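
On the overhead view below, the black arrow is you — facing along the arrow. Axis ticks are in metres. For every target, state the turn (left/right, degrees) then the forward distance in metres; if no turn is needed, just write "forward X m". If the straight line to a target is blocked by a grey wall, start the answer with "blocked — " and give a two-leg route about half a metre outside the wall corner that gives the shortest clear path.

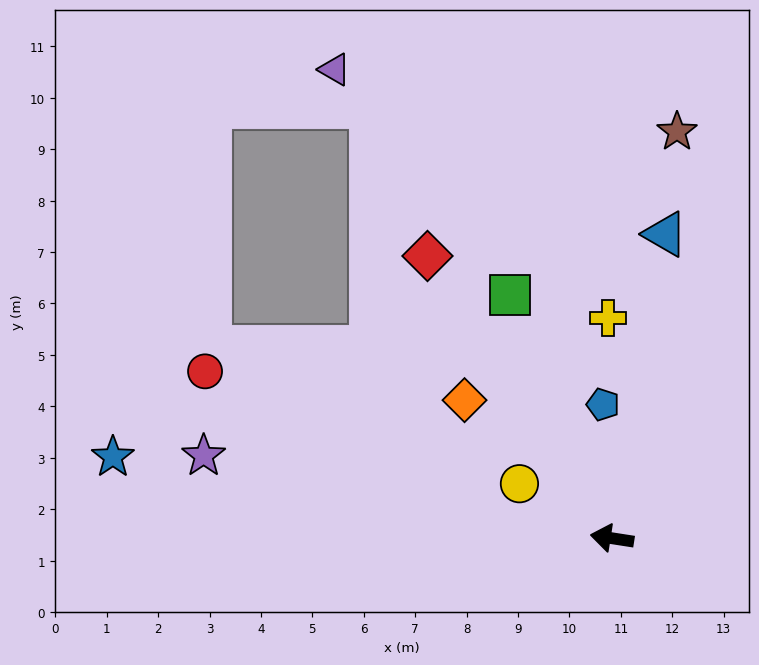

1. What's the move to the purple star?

turn right 3°, forward 8.1 m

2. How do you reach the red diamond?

turn right 48°, forward 6.6 m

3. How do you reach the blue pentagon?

turn right 77°, forward 2.6 m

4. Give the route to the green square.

turn right 58°, forward 5.1 m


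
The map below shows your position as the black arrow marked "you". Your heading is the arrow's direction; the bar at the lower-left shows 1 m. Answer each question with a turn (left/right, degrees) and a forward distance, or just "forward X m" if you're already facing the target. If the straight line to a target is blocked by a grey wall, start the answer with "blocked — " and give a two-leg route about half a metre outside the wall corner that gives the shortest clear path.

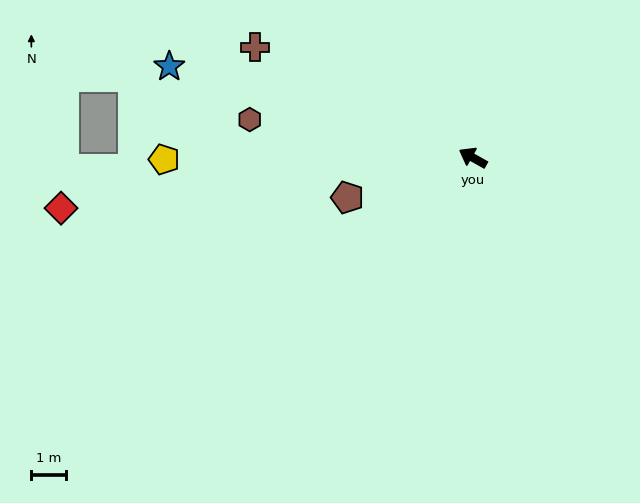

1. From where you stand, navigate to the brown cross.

turn left 2°, forward 7.0 m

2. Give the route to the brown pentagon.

turn left 47°, forward 3.8 m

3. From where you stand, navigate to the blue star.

turn left 13°, forward 9.1 m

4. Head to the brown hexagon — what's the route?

turn left 20°, forward 6.5 m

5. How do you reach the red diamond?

turn left 36°, forward 11.9 m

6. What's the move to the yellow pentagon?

turn left 30°, forward 8.9 m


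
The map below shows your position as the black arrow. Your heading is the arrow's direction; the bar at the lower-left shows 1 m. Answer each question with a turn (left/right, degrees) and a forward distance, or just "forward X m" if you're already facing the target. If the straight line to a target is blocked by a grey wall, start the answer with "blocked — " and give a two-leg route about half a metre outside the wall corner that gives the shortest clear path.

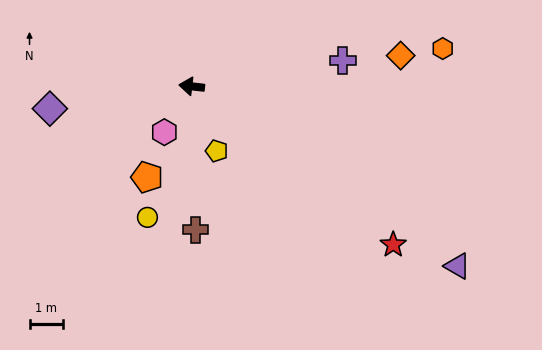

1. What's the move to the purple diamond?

turn left 15°, forward 4.2 m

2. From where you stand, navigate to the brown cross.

turn left 98°, forward 4.2 m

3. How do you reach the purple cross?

turn right 164°, forward 4.5 m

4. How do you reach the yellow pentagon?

turn left 118°, forward 2.0 m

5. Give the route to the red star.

turn left 148°, forward 7.6 m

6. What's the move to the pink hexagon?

turn left 66°, forward 1.6 m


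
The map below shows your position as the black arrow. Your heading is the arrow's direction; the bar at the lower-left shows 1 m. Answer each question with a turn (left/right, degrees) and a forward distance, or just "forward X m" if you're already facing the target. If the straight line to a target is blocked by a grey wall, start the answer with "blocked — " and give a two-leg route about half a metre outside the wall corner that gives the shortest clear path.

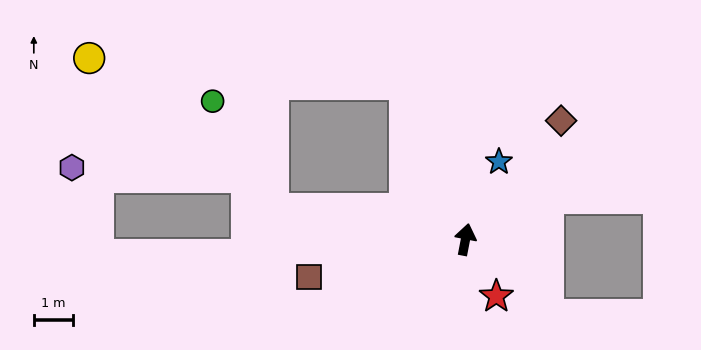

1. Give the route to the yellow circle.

blocked — turn left 32°, forward 4.3 m, then turn left 64°, forward 8.1 m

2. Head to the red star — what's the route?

turn right 141°, forward 1.6 m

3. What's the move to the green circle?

blocked — turn left 92°, forward 5.0 m, then turn right 52°, forward 3.1 m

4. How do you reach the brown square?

turn left 114°, forward 4.1 m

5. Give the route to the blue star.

turn right 12°, forward 2.1 m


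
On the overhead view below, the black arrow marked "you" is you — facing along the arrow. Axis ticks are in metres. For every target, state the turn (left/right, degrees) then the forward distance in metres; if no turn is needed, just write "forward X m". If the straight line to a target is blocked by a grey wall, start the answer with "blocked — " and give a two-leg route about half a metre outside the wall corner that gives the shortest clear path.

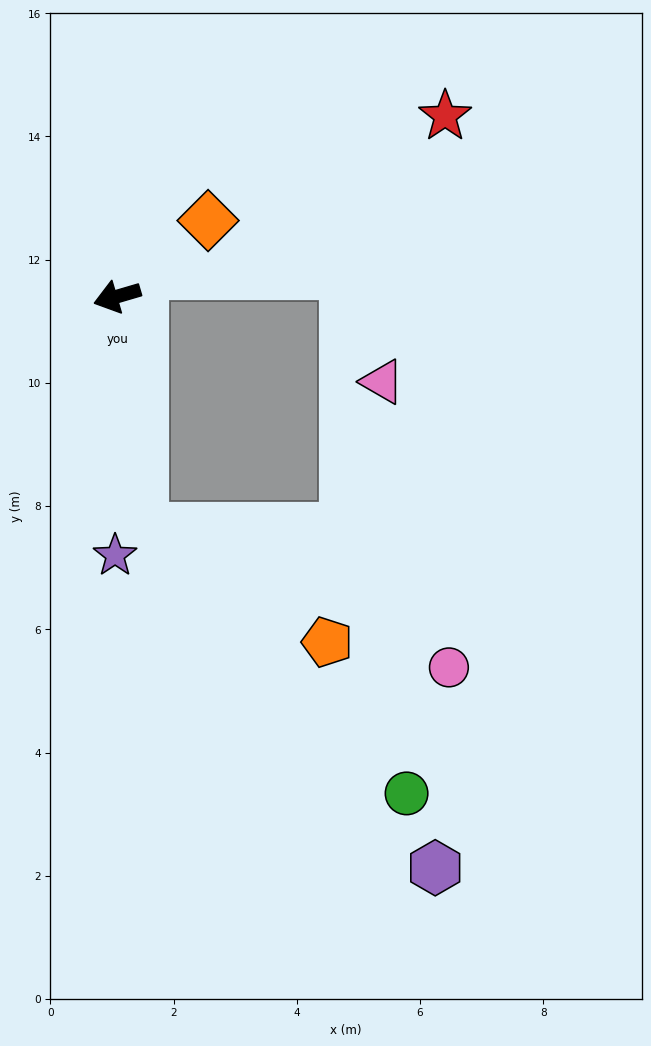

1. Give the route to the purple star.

turn left 73°, forward 4.2 m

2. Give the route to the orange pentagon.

blocked — turn left 80°, forward 3.8 m, then turn left 52°, forward 3.5 m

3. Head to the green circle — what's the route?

blocked — turn left 80°, forward 3.8 m, then turn left 39°, forward 6.1 m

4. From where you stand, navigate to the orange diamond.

turn right 156°, forward 1.9 m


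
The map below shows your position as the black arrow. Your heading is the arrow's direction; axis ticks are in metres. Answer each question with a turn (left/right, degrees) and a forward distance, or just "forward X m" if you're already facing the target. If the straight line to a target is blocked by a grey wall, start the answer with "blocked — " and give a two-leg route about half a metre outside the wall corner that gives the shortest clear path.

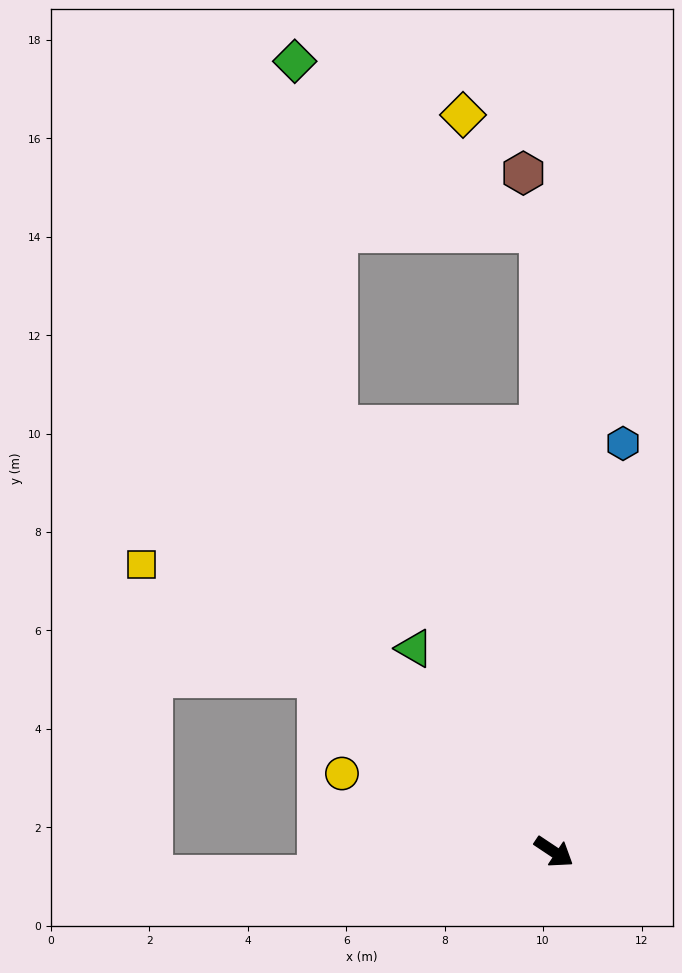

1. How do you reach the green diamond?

blocked — turn left 151°, forward 9.7 m, then turn right 21°, forward 7.5 m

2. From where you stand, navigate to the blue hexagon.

turn left 114°, forward 8.4 m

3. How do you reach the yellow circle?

turn right 167°, forward 4.6 m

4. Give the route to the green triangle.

turn left 158°, forward 5.0 m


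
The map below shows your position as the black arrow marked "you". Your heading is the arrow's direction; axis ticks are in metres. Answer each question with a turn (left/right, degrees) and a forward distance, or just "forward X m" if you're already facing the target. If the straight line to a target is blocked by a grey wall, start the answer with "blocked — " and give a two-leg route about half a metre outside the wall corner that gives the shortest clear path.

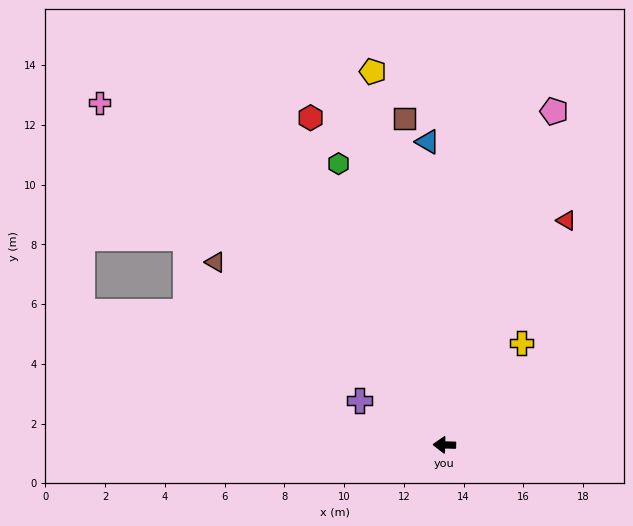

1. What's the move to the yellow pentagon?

turn right 78°, forward 12.7 m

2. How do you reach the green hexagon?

turn right 68°, forward 10.1 m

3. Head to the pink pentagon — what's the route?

turn right 107°, forward 11.8 m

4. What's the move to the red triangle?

turn right 117°, forward 8.6 m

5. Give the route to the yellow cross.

turn right 125°, forward 4.3 m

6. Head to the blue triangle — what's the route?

turn right 85°, forward 10.2 m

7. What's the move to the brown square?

turn right 81°, forward 11.0 m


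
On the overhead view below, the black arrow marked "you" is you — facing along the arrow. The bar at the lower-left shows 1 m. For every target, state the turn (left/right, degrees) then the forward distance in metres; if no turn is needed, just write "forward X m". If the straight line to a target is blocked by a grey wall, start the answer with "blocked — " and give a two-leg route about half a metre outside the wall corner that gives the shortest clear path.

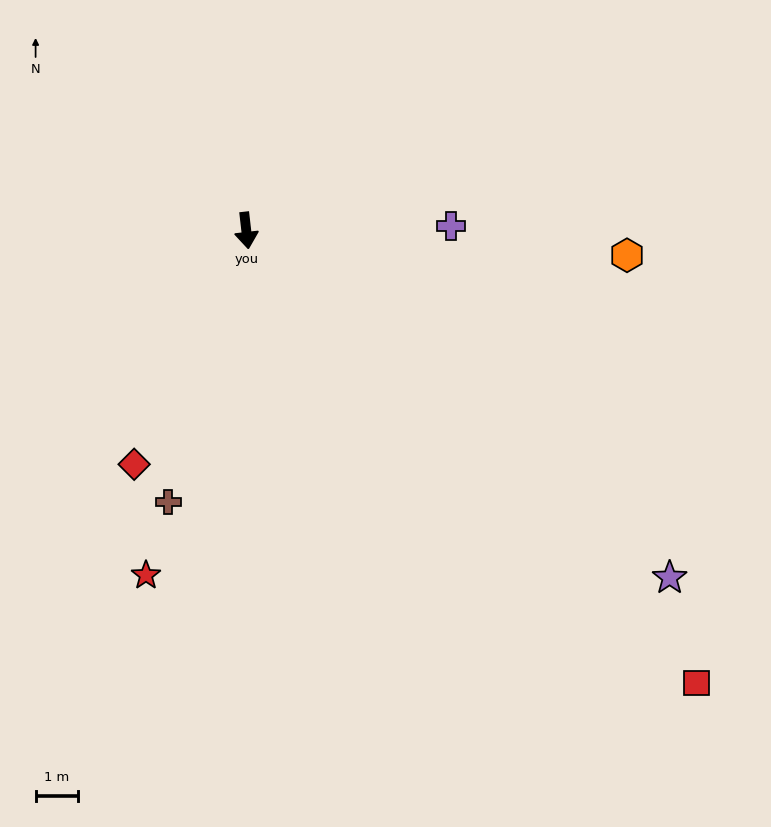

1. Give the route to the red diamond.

turn right 32°, forward 6.2 m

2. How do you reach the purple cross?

turn left 85°, forward 4.9 m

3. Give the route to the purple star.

turn left 44°, forward 13.0 m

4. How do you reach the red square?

turn left 38°, forward 15.2 m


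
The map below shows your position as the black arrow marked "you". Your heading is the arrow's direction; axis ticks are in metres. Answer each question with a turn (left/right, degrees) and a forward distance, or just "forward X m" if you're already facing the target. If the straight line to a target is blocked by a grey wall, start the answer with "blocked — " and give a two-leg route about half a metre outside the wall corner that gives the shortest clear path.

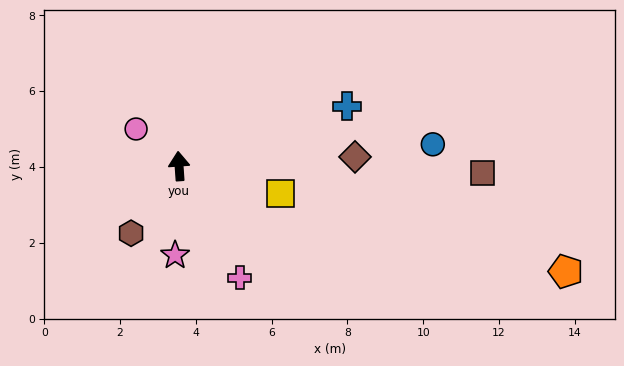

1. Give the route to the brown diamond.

turn right 91°, forward 4.6 m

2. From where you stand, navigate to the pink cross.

turn right 156°, forward 3.4 m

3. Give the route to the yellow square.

turn right 109°, forward 2.8 m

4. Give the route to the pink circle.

turn left 45°, forward 1.5 m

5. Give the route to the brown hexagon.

turn left 140°, forward 2.2 m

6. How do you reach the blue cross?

turn right 74°, forward 4.7 m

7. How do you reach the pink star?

turn left 173°, forward 2.4 m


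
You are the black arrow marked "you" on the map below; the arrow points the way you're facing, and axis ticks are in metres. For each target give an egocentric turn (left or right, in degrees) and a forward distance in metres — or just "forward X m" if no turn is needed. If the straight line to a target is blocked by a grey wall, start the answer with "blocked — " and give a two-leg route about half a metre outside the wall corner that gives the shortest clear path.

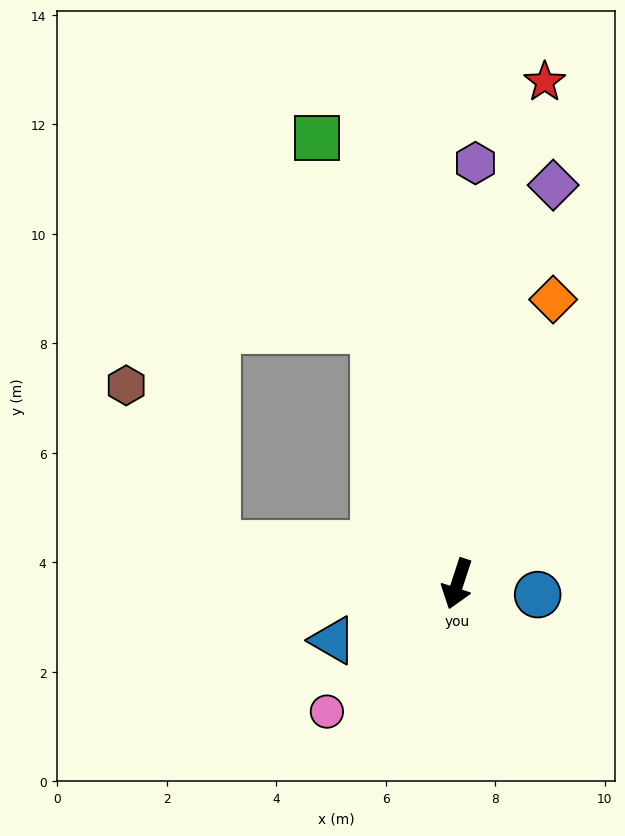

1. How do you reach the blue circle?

turn left 100°, forward 1.5 m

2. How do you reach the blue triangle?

turn right 48°, forward 2.5 m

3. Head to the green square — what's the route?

turn right 144°, forward 8.5 m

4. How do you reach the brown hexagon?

blocked — turn right 82°, forward 4.5 m, then turn right 50°, forward 3.3 m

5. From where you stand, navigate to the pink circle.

turn right 28°, forward 3.3 m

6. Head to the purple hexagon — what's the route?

turn right 164°, forward 7.7 m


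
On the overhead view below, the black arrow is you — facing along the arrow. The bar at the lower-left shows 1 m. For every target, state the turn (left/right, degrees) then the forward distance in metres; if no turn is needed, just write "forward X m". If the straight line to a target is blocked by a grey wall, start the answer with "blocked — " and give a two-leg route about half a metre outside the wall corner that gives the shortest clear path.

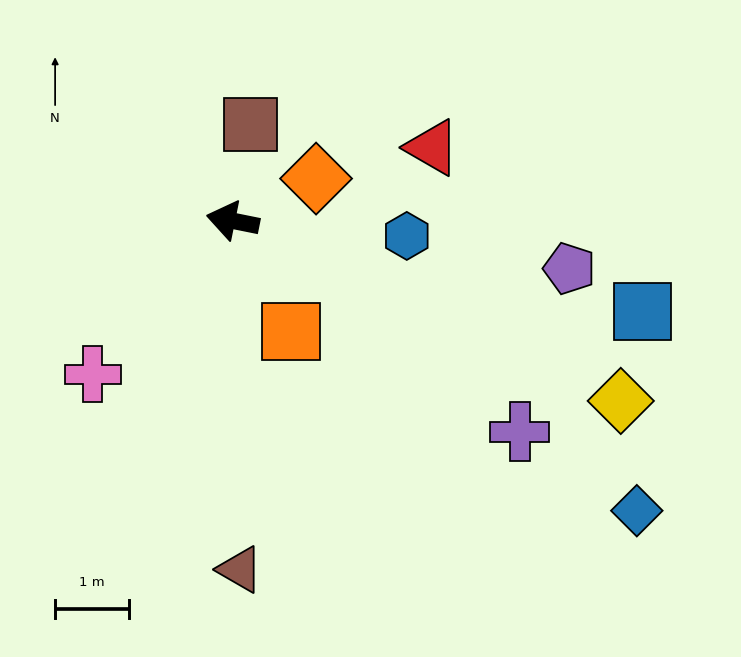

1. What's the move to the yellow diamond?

turn left 166°, forward 5.8 m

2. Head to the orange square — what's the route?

turn left 129°, forward 1.7 m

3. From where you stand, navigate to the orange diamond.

turn right 142°, forward 1.3 m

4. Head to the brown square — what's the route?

turn right 89°, forward 1.3 m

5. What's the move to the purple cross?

turn left 155°, forward 4.8 m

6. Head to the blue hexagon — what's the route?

turn right 174°, forward 2.4 m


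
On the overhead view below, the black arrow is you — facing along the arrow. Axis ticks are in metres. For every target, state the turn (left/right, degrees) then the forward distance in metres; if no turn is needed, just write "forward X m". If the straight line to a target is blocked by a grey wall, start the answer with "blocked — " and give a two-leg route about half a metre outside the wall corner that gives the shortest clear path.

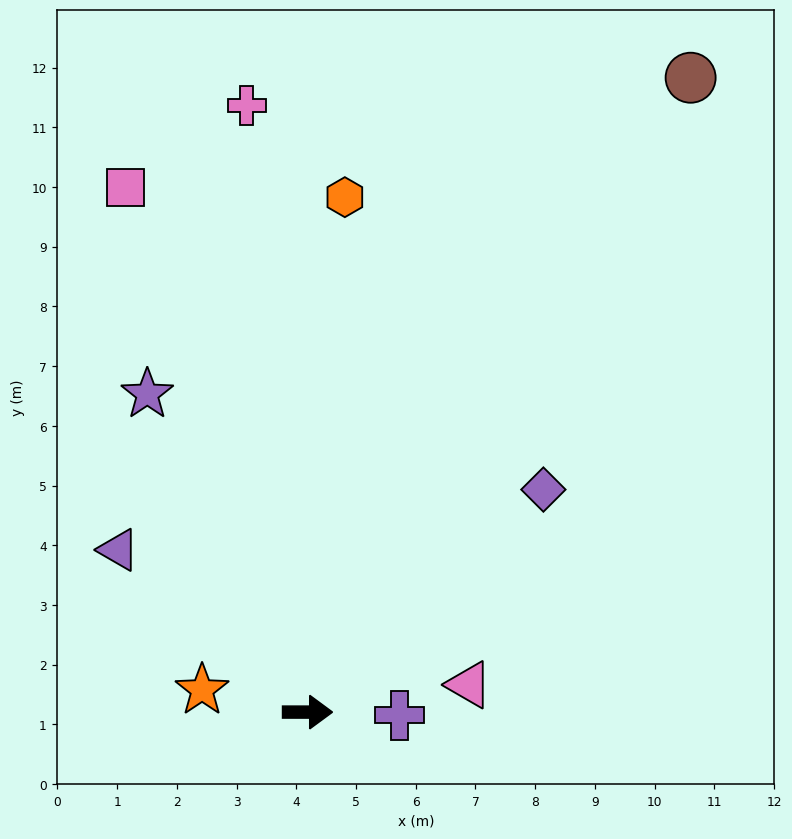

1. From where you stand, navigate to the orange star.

turn left 168°, forward 1.8 m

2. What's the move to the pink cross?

turn left 96°, forward 10.2 m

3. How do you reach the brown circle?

turn left 59°, forward 12.4 m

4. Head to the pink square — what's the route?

turn left 109°, forward 9.3 m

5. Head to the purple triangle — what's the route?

turn left 139°, forward 4.2 m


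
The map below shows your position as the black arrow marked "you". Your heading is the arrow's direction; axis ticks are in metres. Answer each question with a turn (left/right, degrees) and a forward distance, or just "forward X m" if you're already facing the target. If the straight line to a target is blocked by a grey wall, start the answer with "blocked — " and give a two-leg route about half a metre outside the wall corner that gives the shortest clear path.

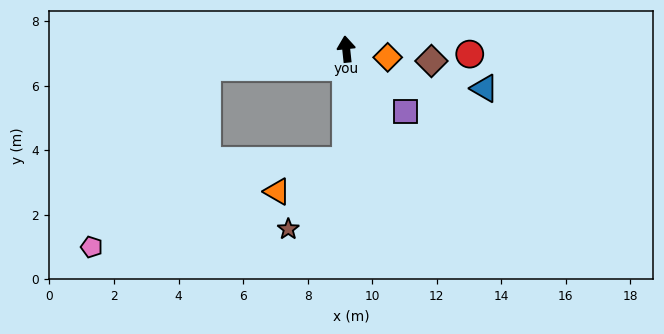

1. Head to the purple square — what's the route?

turn right 142°, forward 2.7 m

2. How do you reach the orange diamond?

turn right 107°, forward 1.3 m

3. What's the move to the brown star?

blocked — turn left 174°, forward 3.5 m, then turn right 40°, forward 2.8 m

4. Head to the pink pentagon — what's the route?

blocked — turn left 92°, forward 4.3 m, then turn left 49°, forward 6.6 m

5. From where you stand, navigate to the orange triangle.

blocked — turn left 174°, forward 3.5 m, then turn right 66°, forward 2.3 m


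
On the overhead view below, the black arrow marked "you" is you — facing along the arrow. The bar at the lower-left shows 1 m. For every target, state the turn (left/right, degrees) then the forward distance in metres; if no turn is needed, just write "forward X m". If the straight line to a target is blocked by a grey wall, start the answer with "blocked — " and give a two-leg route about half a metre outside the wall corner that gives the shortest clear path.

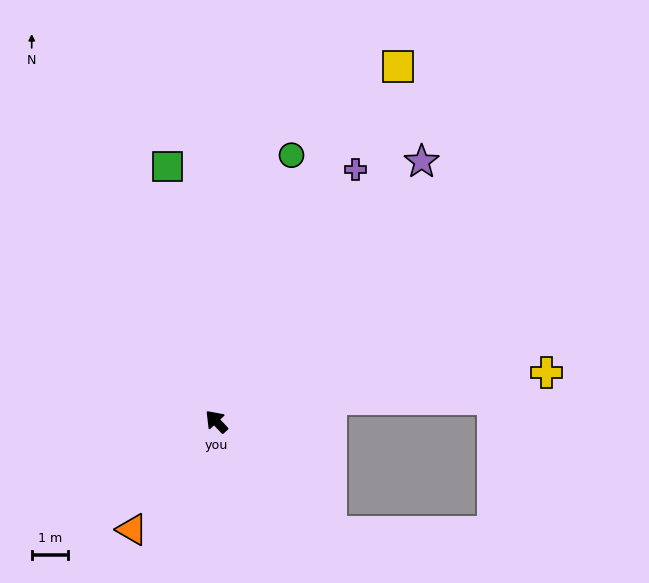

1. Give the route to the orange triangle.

turn left 99°, forward 3.8 m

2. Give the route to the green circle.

turn right 59°, forward 7.7 m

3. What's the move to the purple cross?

turn right 72°, forward 8.0 m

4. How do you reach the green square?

turn right 32°, forward 7.2 m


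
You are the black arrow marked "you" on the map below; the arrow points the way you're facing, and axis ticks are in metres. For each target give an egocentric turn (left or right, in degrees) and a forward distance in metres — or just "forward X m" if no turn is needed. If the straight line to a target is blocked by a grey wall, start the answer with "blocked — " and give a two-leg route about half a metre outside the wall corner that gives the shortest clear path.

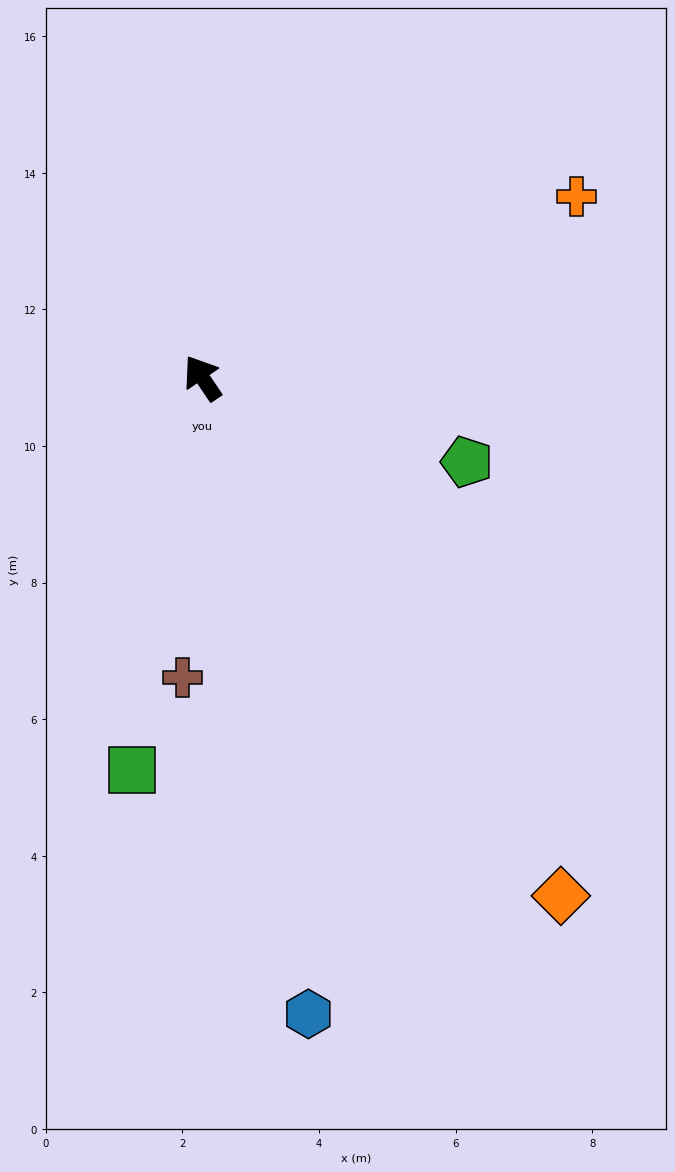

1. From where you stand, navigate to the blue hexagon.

turn left 155°, forward 9.4 m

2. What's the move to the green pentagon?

turn right 142°, forward 4.1 m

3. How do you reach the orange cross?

turn right 98°, forward 6.1 m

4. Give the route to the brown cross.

turn left 142°, forward 4.4 m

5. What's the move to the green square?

turn left 136°, forward 5.8 m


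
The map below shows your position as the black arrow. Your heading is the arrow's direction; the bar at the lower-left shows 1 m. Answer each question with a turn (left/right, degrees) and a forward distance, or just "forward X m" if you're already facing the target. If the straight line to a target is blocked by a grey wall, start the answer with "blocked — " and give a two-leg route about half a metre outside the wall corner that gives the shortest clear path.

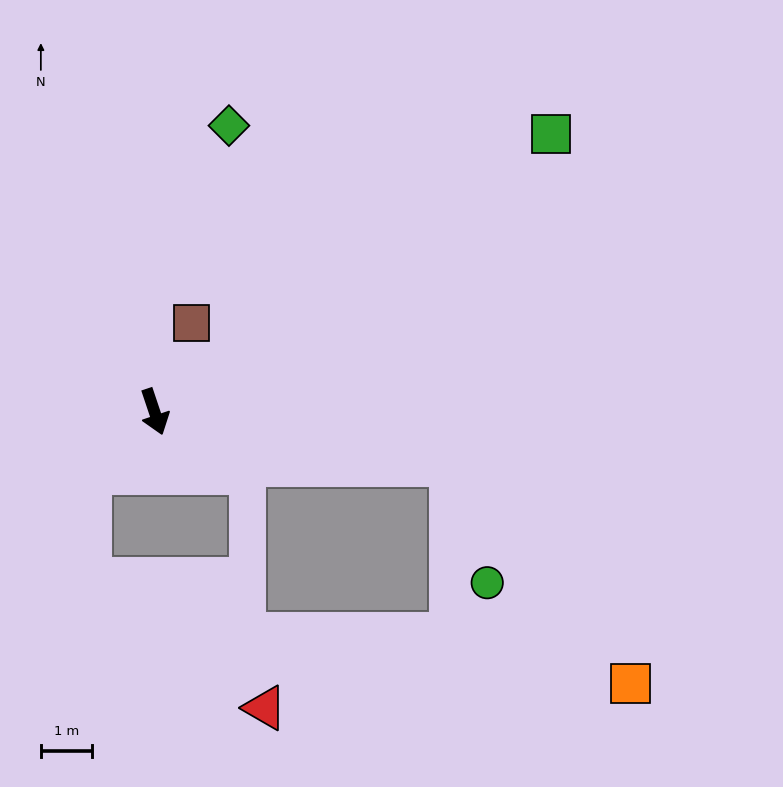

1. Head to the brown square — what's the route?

turn left 139°, forward 1.9 m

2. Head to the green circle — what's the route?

blocked — turn left 61°, forward 5.9 m, then turn right 63°, forward 2.4 m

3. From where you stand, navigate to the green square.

turn left 106°, forward 9.6 m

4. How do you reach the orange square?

blocked — turn left 61°, forward 5.9 m, then turn right 40°, forward 5.6 m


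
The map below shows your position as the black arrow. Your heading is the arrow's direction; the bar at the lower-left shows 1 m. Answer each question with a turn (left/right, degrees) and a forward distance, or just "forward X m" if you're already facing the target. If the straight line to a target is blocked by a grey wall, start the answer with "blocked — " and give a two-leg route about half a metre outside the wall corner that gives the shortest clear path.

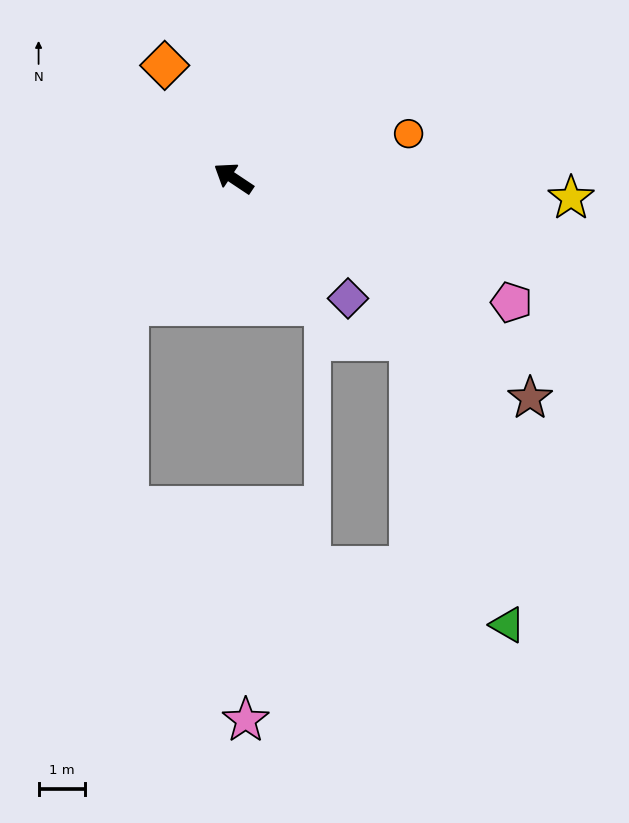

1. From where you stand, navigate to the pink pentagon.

turn right 170°, forward 6.5 m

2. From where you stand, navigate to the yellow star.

turn right 150°, forward 7.2 m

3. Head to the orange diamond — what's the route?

turn right 25°, forward 2.8 m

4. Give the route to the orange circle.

turn right 132°, forward 3.9 m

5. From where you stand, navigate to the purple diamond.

turn left 167°, forward 3.6 m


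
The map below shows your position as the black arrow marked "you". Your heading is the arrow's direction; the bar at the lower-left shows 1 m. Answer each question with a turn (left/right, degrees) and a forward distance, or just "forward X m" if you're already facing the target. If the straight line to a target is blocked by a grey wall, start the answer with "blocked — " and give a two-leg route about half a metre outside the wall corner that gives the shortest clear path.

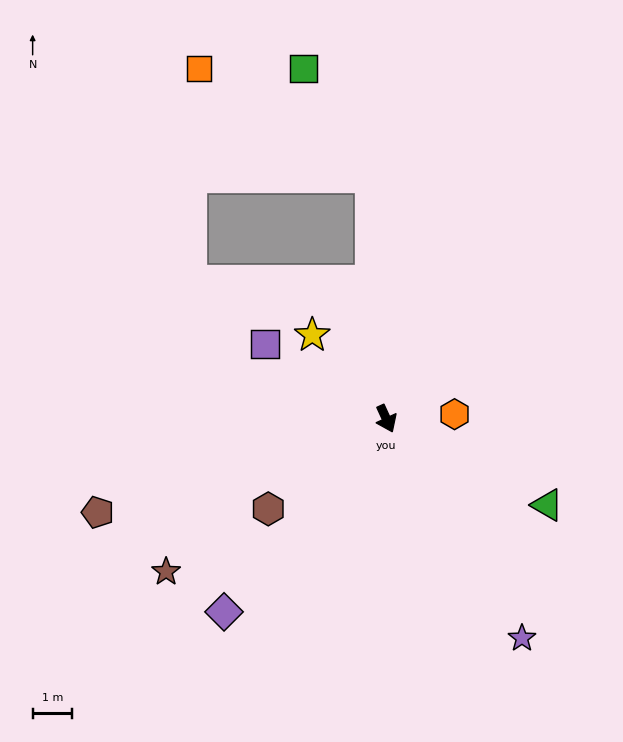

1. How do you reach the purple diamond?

turn right 65°, forward 6.4 m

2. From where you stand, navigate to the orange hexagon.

turn left 69°, forward 1.7 m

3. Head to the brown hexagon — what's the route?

turn right 77°, forward 3.7 m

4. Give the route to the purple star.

turn left 7°, forward 6.5 m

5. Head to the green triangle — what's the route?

turn left 37°, forward 4.6 m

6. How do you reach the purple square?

turn right 146°, forward 3.6 m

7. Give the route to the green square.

blocked — turn left 159°, forward 6.1 m, then turn left 29°, forward 3.2 m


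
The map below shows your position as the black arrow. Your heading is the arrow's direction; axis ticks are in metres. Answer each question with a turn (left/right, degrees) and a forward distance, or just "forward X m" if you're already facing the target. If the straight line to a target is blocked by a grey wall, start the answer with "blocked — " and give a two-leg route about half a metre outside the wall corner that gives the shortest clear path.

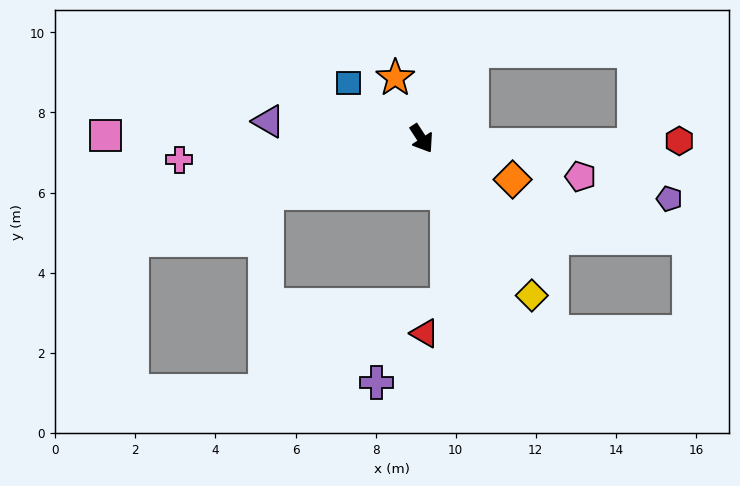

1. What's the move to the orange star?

turn left 170°, forward 1.7 m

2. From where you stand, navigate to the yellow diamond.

forward 4.8 m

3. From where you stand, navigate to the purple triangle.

turn right 129°, forward 3.8 m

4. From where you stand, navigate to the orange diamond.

turn left 33°, forward 2.5 m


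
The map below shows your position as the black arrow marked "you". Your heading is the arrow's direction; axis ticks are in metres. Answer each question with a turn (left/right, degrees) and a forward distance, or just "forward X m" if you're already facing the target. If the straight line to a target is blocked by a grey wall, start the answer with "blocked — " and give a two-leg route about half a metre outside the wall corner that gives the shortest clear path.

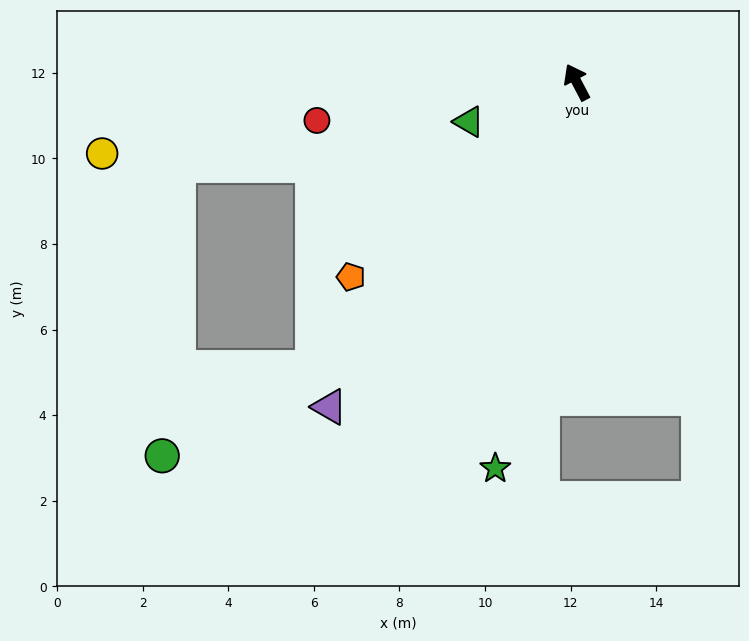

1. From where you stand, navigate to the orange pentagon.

turn left 103°, forward 7.0 m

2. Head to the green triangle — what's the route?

turn left 82°, forward 2.7 m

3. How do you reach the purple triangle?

turn left 115°, forward 9.5 m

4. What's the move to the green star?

turn left 140°, forward 9.2 m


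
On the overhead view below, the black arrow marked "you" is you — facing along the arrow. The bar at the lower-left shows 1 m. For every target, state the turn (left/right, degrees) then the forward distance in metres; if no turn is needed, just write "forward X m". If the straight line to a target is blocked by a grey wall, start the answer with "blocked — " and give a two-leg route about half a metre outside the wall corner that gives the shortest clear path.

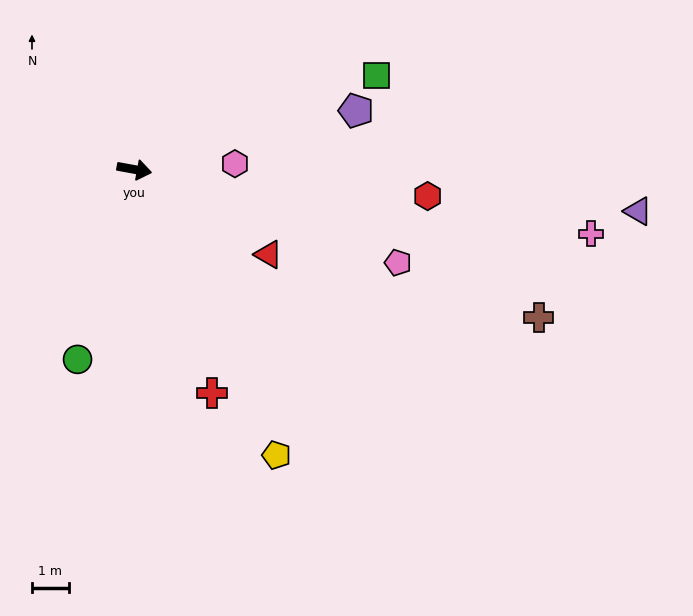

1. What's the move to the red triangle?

turn right 22°, forward 4.3 m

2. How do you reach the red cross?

turn right 61°, forward 6.5 m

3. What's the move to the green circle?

turn right 96°, forward 5.4 m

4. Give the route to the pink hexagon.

turn left 14°, forward 2.8 m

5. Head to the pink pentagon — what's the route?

turn right 9°, forward 7.6 m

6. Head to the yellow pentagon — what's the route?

turn right 53°, forward 8.7 m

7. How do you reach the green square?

turn left 32°, forward 7.1 m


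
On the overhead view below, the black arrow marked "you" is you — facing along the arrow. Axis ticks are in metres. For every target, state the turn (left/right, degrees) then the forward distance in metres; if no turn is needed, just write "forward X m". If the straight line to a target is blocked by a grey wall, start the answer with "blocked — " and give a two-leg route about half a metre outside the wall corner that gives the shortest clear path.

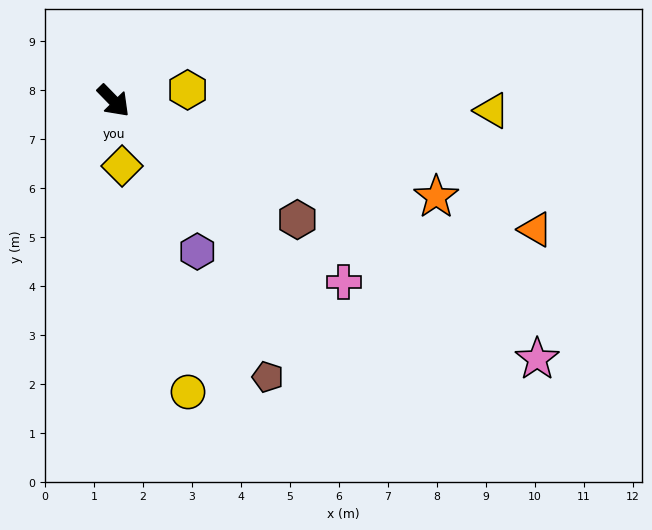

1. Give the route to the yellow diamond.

turn right 37°, forward 1.3 m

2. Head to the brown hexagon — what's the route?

turn left 13°, forward 4.5 m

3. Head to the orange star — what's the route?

turn left 29°, forward 6.9 m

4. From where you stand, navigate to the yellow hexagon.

turn left 54°, forward 1.5 m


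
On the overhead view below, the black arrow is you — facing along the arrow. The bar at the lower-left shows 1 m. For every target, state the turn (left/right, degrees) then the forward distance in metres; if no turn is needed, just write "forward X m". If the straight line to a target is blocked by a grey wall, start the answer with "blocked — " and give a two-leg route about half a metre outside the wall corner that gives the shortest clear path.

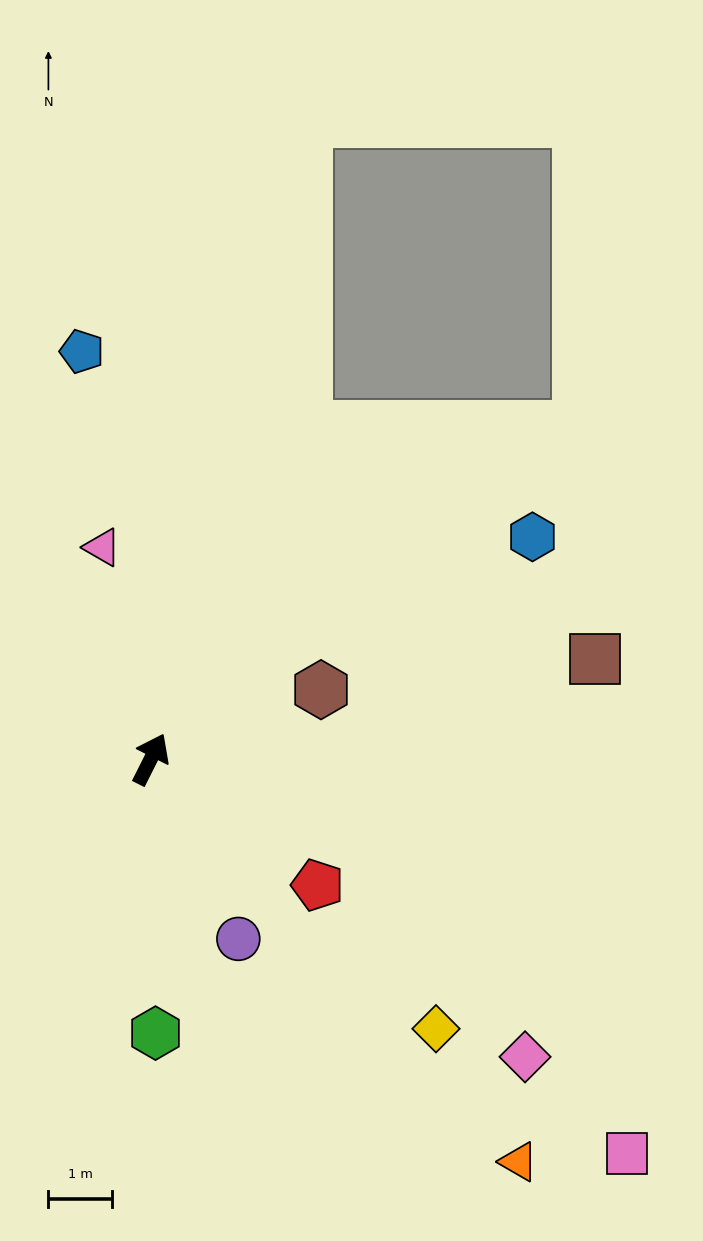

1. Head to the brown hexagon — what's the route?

turn right 41°, forward 2.9 m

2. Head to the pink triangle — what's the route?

turn left 40°, forward 3.4 m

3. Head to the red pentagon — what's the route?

turn right 100°, forward 3.3 m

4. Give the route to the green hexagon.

turn right 152°, forward 4.3 m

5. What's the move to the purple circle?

turn right 127°, forward 3.1 m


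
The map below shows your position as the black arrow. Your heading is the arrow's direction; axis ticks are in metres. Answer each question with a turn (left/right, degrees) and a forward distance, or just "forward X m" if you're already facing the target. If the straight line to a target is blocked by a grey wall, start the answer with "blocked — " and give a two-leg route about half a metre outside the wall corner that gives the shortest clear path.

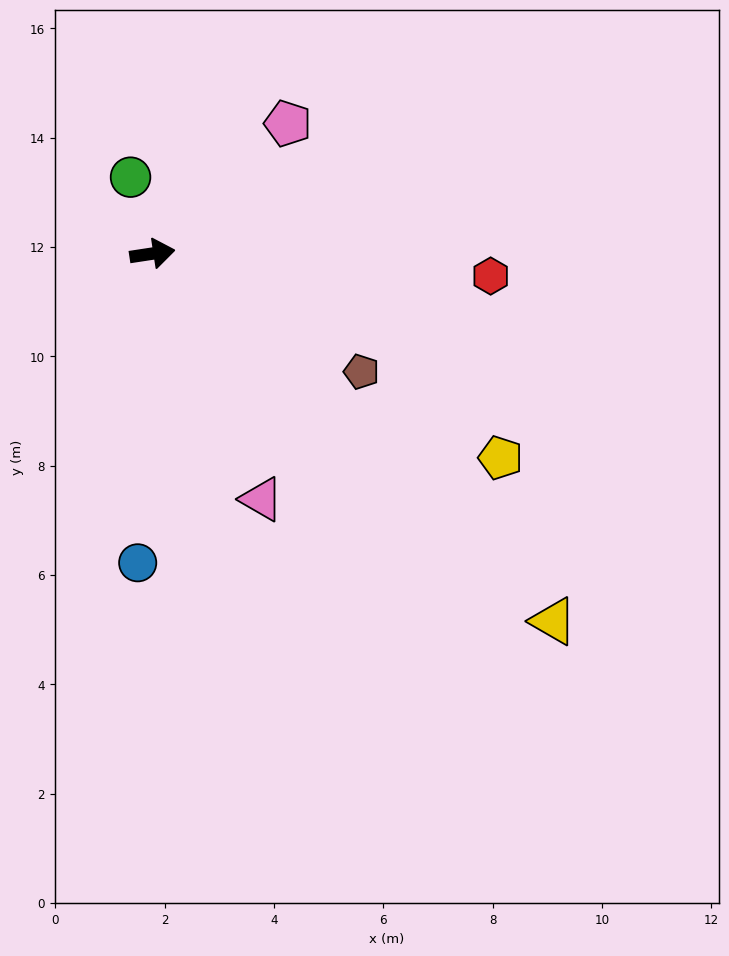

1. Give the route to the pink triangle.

turn right 75°, forward 4.9 m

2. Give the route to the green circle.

turn left 97°, forward 1.5 m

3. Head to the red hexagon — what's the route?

turn right 12°, forward 6.2 m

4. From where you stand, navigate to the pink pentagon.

turn left 35°, forward 3.4 m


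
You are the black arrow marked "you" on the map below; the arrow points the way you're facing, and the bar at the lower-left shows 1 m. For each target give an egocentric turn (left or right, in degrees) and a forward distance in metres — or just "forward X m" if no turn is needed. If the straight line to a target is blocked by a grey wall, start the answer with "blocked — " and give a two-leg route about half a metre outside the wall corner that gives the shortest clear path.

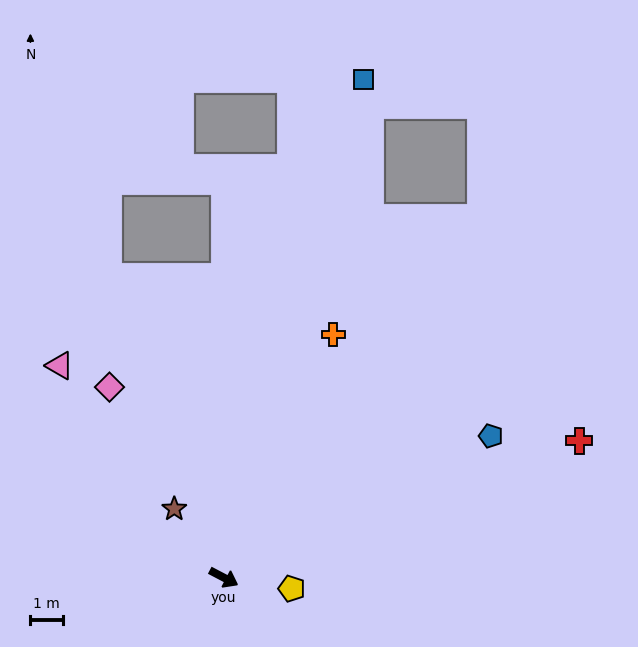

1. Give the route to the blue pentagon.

turn left 56°, forward 9.4 m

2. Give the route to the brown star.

turn left 153°, forward 2.6 m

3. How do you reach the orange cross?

turn left 93°, forward 8.3 m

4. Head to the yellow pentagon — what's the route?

turn left 18°, forward 2.1 m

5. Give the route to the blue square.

turn left 102°, forward 16.1 m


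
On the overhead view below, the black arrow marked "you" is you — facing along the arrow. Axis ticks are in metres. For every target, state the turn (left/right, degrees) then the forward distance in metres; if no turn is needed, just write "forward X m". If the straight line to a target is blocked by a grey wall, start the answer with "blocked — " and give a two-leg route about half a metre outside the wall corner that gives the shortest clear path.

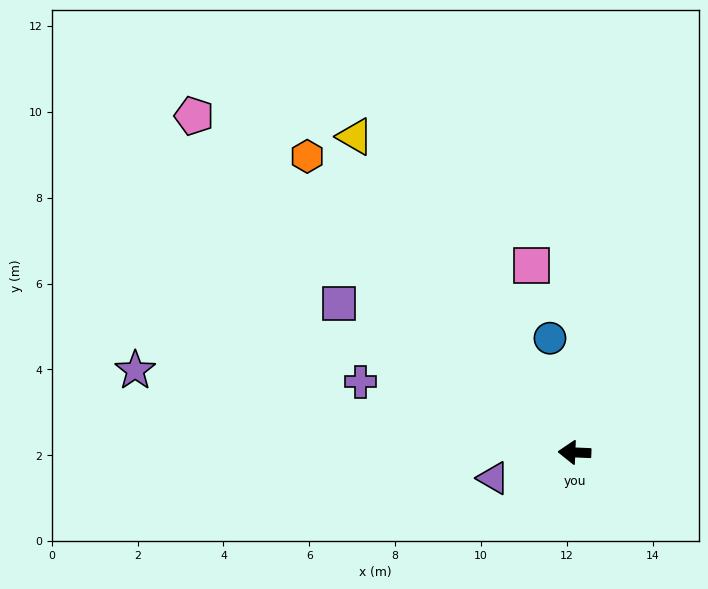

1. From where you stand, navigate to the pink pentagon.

turn right 39°, forward 11.8 m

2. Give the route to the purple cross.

turn right 16°, forward 5.3 m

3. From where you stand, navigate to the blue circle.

turn right 75°, forward 2.7 m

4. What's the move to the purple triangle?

turn left 20°, forward 2.0 m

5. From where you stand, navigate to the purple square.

turn right 30°, forward 6.5 m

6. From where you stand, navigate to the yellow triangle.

turn right 53°, forward 9.0 m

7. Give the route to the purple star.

turn right 8°, forward 10.4 m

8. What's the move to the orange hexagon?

turn right 46°, forward 9.3 m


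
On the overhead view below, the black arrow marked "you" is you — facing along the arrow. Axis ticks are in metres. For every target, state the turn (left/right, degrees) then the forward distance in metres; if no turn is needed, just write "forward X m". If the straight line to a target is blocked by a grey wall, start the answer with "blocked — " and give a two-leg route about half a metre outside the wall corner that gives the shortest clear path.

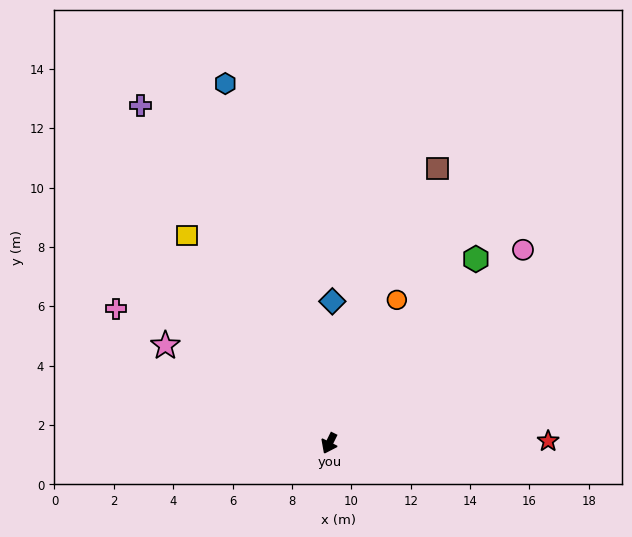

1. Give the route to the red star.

turn left 117°, forward 7.4 m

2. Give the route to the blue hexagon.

turn right 138°, forward 12.6 m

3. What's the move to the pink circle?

turn left 161°, forward 9.2 m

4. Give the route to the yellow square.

turn right 119°, forward 8.5 m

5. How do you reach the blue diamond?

turn right 155°, forward 4.8 m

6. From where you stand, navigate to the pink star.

turn right 95°, forward 6.4 m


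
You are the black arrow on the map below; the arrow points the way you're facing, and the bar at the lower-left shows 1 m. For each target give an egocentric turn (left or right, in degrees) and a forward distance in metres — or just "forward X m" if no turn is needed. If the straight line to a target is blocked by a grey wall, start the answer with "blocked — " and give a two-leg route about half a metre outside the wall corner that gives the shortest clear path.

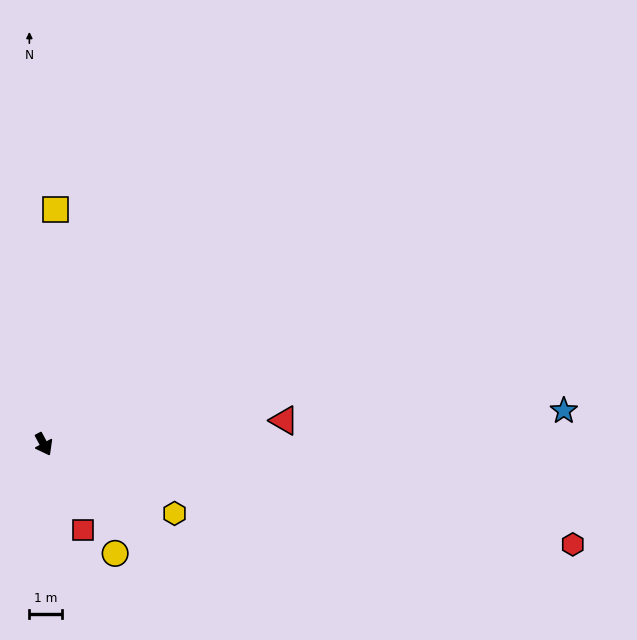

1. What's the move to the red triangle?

turn left 67°, forward 7.4 m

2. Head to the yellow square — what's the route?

turn left 149°, forward 7.2 m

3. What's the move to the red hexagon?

turn left 51°, forward 16.5 m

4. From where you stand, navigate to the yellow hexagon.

turn left 34°, forward 4.5 m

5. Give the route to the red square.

turn right 4°, forward 2.9 m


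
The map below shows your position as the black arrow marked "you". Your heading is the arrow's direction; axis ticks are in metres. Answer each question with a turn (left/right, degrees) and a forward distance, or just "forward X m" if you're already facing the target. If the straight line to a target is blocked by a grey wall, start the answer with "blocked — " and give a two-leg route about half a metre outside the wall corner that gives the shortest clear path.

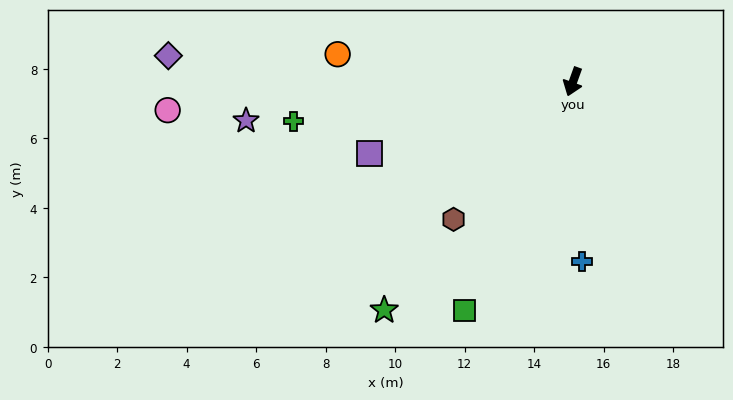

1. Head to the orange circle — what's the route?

turn right 77°, forward 6.8 m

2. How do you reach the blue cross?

turn left 23°, forward 5.2 m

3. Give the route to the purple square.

turn right 51°, forward 6.2 m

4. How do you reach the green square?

turn right 6°, forward 7.3 m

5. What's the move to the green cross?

turn right 62°, forward 8.1 m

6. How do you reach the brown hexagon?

turn right 21°, forward 5.2 m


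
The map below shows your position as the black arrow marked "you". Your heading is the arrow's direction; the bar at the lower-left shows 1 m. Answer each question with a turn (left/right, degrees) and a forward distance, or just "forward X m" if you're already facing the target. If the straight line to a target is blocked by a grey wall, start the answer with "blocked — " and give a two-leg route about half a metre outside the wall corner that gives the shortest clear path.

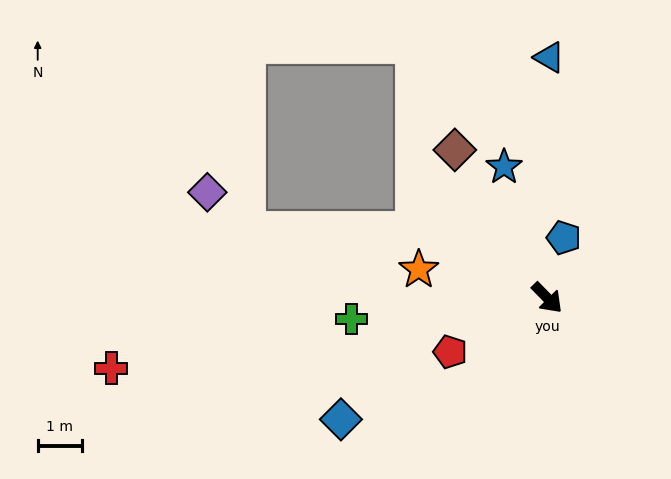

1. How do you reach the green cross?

turn right 128°, forward 4.5 m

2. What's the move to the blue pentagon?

turn left 120°, forward 1.4 m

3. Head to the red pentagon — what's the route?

turn right 105°, forward 2.5 m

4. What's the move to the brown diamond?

turn left 168°, forward 3.9 m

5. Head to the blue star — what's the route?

turn left 154°, forward 3.1 m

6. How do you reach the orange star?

turn right 147°, forward 3.0 m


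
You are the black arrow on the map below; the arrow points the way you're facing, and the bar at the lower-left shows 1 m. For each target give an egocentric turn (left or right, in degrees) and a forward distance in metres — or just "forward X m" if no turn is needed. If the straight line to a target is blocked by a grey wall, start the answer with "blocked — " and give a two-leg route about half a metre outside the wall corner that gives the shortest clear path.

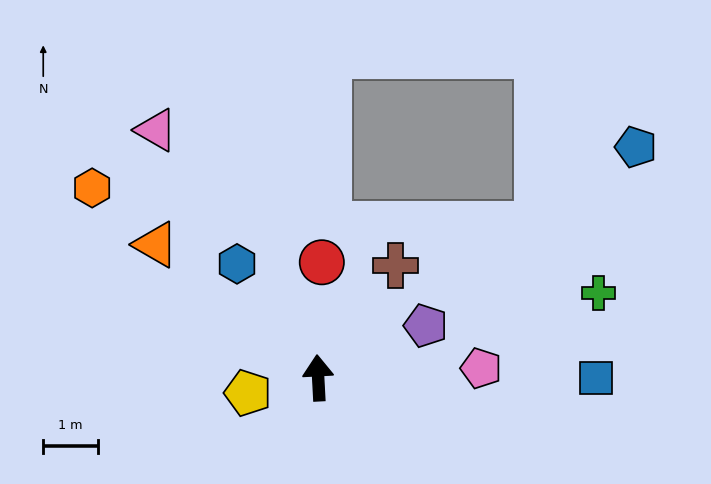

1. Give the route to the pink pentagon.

turn right 90°, forward 3.0 m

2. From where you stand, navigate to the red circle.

turn right 5°, forward 2.1 m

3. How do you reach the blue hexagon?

turn left 32°, forward 2.5 m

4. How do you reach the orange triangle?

turn left 48°, forward 3.8 m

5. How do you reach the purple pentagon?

turn right 67°, forward 2.2 m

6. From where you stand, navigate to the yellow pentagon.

turn left 99°, forward 1.3 m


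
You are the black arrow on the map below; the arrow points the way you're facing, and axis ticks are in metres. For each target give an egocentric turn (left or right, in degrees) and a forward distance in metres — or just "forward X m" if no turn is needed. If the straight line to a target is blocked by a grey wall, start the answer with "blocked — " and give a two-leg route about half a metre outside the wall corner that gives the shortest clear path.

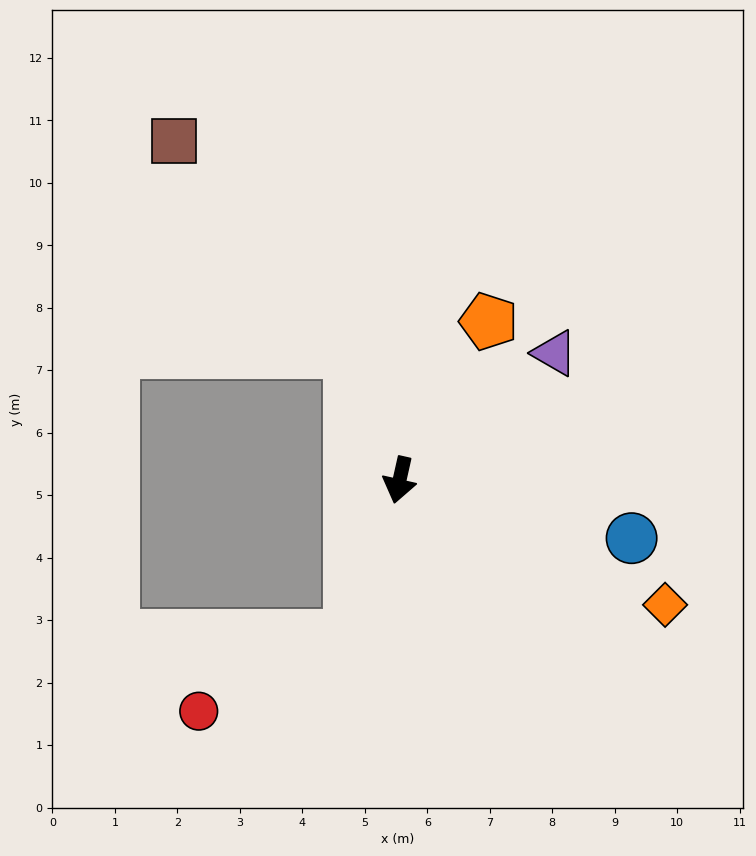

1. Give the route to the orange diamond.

turn left 78°, forward 4.7 m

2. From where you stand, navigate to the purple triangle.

turn left 142°, forward 3.2 m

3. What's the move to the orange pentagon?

turn left 163°, forward 2.9 m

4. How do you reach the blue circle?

turn left 89°, forward 3.8 m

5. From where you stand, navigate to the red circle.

blocked — turn right 5°, forward 2.6 m, then turn right 46°, forward 2.7 m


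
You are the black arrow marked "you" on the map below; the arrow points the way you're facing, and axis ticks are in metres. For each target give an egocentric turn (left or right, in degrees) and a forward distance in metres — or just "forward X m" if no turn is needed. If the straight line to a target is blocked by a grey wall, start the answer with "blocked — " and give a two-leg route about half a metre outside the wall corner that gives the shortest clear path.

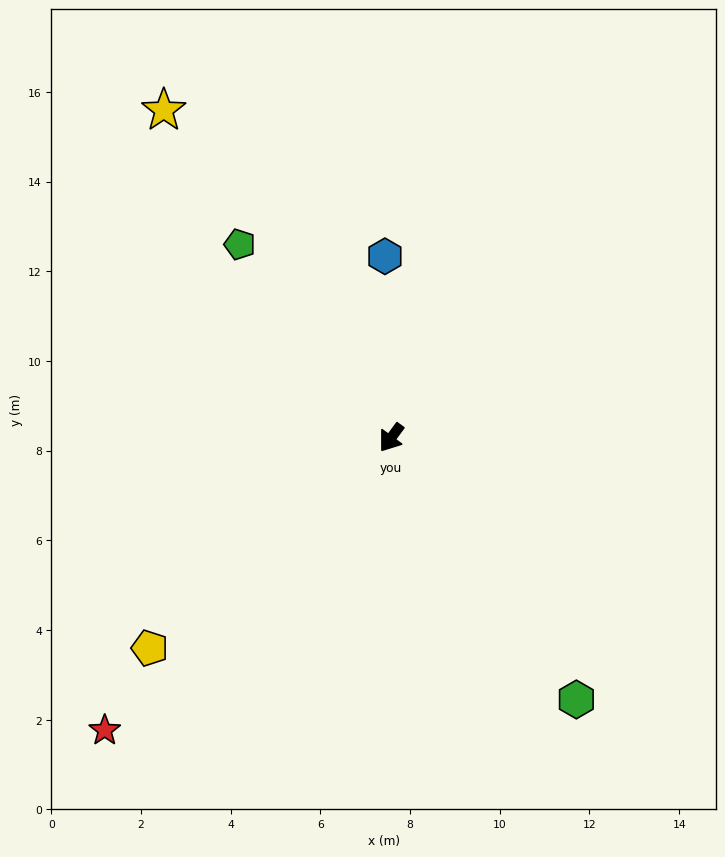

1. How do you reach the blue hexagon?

turn right 142°, forward 4.0 m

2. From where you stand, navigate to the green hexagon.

turn left 72°, forward 7.1 m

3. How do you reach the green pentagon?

turn right 106°, forward 5.5 m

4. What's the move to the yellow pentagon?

turn right 13°, forward 7.1 m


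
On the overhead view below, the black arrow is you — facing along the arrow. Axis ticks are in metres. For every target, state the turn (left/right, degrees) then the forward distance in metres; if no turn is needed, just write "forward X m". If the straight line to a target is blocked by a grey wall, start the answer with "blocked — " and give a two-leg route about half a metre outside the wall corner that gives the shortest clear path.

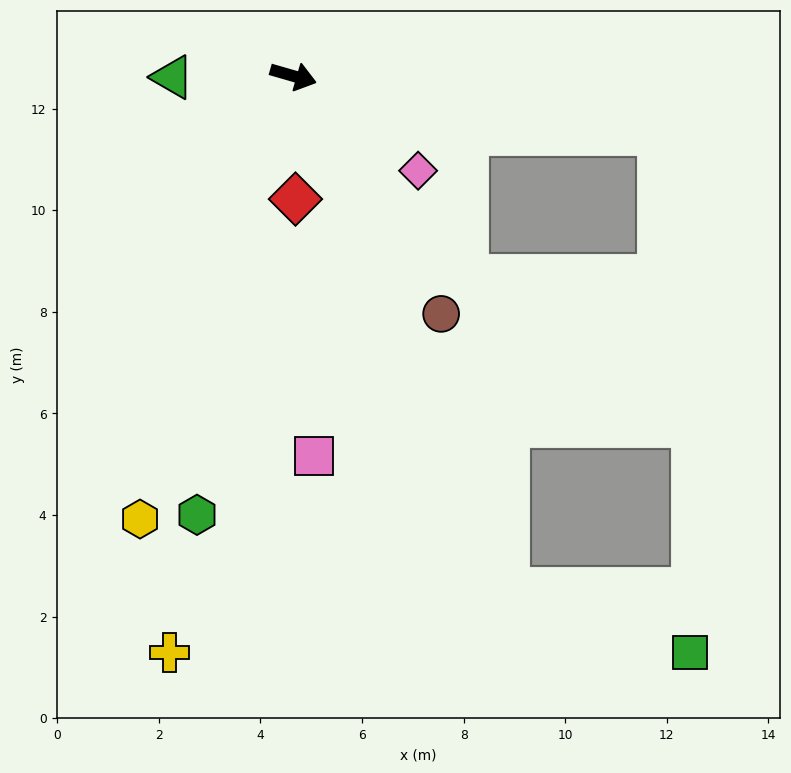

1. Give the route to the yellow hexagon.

turn right 93°, forward 9.2 m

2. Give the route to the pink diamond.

turn right 21°, forward 3.1 m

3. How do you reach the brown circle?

turn right 42°, forward 5.5 m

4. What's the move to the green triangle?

turn right 163°, forward 2.4 m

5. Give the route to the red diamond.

turn right 73°, forward 2.4 m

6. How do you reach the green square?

blocked — turn right 51°, forward 11.0 m, then turn left 48°, forward 3.8 m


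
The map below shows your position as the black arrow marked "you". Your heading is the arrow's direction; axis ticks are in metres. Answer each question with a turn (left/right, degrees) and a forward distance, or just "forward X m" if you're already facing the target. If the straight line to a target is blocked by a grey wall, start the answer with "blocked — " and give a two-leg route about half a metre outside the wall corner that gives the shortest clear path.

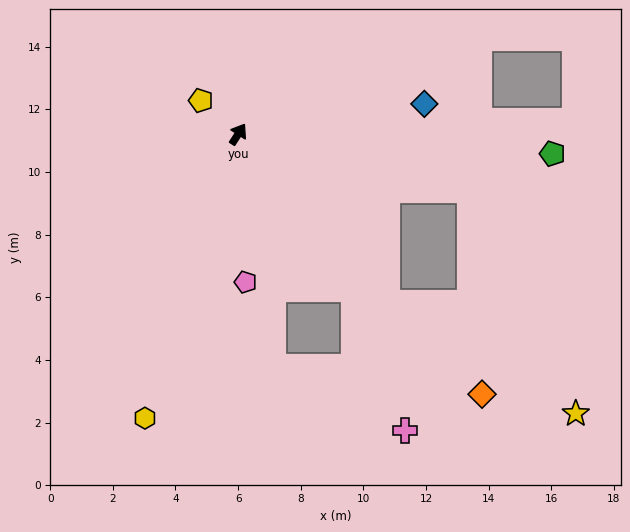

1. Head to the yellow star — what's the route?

blocked — turn right 106°, forward 7.2 m, then turn left 18°, forward 7.0 m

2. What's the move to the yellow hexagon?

turn right 166°, forward 9.5 m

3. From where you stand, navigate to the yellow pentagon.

turn left 81°, forward 1.6 m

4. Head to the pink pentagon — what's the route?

turn right 144°, forward 4.7 m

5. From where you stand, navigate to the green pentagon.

turn right 61°, forward 10.1 m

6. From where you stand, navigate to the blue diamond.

turn right 48°, forward 6.0 m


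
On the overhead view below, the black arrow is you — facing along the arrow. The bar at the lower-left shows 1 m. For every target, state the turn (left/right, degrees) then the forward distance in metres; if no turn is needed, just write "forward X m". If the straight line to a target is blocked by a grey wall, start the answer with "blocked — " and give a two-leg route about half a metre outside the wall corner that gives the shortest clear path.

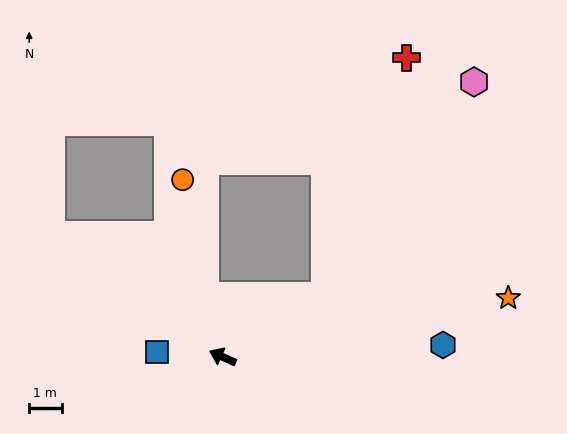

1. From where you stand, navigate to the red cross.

blocked — turn right 125°, forward 3.7 m, then turn left 40°, forward 7.8 m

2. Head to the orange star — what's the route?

turn right 144°, forward 9.0 m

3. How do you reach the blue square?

turn left 20°, forward 2.1 m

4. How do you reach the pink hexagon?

blocked — turn right 125°, forward 3.7 m, then turn left 24°, forward 8.1 m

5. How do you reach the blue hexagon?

turn right 153°, forward 6.8 m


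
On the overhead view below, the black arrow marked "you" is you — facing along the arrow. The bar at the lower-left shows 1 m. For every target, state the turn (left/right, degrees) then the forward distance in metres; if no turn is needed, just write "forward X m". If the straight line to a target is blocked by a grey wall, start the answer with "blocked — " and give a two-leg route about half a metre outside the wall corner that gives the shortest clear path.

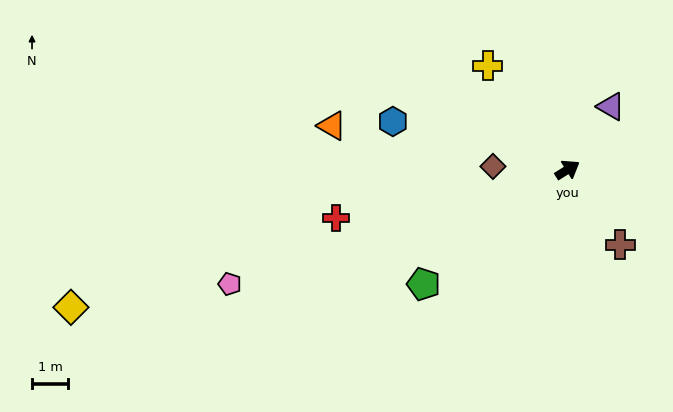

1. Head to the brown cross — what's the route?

turn right 87°, forward 2.5 m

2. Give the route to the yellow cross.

turn left 95°, forward 3.6 m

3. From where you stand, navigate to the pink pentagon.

turn left 167°, forward 9.8 m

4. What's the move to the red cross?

turn left 160°, forward 6.5 m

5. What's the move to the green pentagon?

turn right 174°, forward 5.1 m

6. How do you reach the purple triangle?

turn left 23°, forward 2.1 m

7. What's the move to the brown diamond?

turn left 145°, forward 2.1 m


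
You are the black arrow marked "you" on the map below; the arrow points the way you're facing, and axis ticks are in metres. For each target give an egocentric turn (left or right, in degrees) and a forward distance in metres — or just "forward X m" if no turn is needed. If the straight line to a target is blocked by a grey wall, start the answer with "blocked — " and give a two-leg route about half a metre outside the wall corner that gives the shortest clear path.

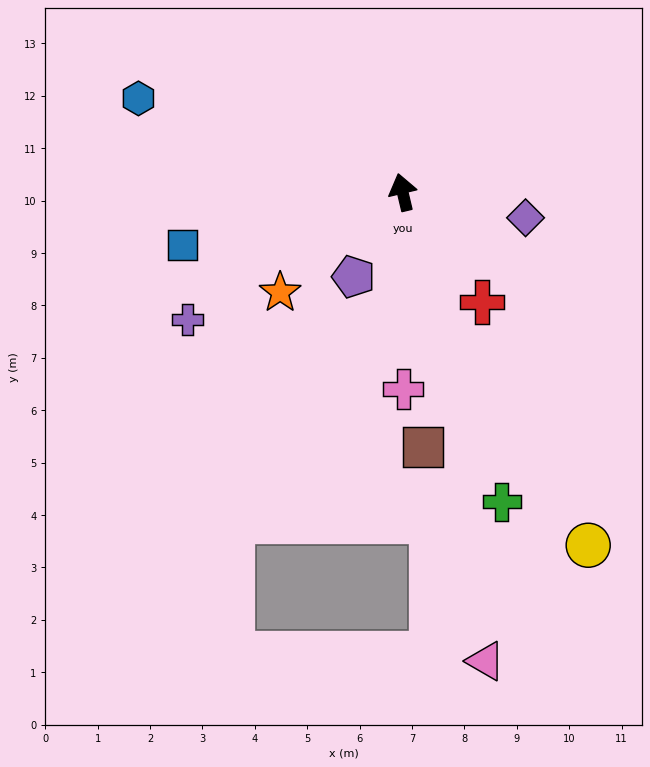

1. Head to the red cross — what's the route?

turn right 157°, forward 2.6 m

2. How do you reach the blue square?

turn left 90°, forward 4.3 m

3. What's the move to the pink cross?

turn left 167°, forward 3.8 m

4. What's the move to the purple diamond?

turn right 115°, forward 2.4 m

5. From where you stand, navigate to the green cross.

turn right 176°, forward 6.2 m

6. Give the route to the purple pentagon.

turn left 137°, forward 1.9 m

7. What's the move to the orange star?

turn left 116°, forward 3.0 m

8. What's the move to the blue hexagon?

turn left 57°, forward 5.3 m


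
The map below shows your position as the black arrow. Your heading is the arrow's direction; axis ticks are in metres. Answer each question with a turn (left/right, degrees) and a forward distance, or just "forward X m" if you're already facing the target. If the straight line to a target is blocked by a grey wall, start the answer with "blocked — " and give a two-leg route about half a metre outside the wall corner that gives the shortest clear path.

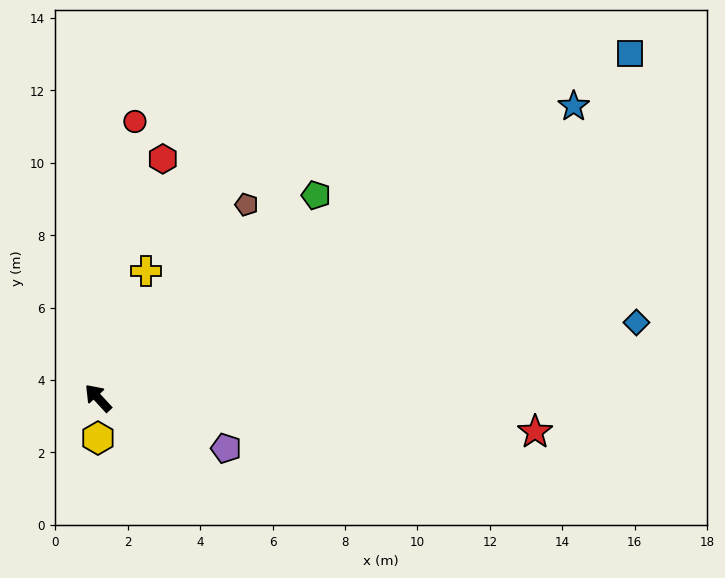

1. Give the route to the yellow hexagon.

turn left 137°, forward 1.1 m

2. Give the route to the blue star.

turn right 101°, forward 15.4 m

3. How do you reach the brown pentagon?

turn right 80°, forward 6.7 m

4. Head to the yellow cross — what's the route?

turn right 63°, forward 3.8 m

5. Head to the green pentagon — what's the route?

turn right 90°, forward 8.2 m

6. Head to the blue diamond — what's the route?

turn right 125°, forward 15.0 m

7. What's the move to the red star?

turn right 137°, forward 12.1 m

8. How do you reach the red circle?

turn right 50°, forward 7.7 m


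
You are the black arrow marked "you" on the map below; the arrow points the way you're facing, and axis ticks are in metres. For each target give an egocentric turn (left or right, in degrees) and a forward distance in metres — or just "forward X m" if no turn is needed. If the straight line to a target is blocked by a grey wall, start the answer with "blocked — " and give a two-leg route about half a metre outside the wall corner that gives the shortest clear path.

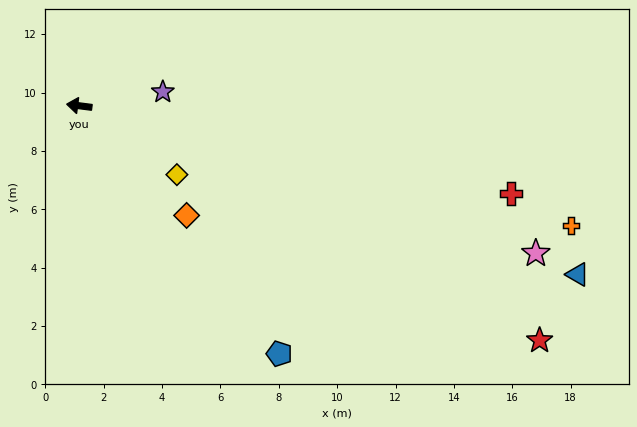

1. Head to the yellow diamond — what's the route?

turn left 152°, forward 4.1 m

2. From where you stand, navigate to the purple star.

turn right 163°, forward 2.9 m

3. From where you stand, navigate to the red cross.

turn left 176°, forward 15.1 m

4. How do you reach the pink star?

turn left 169°, forward 16.4 m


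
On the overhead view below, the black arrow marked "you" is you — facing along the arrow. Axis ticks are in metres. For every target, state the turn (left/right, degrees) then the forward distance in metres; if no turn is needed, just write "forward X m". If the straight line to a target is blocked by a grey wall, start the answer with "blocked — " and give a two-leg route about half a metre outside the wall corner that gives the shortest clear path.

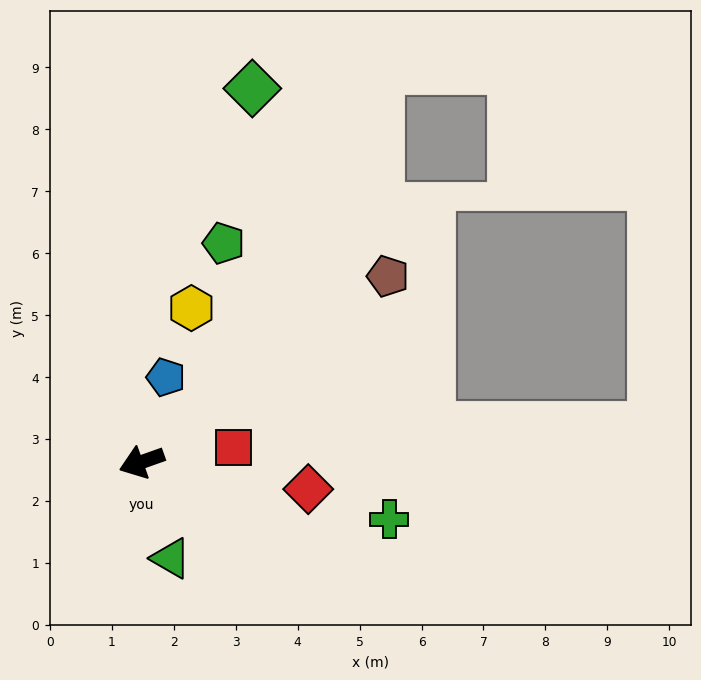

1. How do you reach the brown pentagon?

turn right 162°, forward 5.0 m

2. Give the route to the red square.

turn left 169°, forward 1.5 m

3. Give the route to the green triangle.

turn left 87°, forward 1.6 m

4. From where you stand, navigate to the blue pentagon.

turn right 125°, forward 1.4 m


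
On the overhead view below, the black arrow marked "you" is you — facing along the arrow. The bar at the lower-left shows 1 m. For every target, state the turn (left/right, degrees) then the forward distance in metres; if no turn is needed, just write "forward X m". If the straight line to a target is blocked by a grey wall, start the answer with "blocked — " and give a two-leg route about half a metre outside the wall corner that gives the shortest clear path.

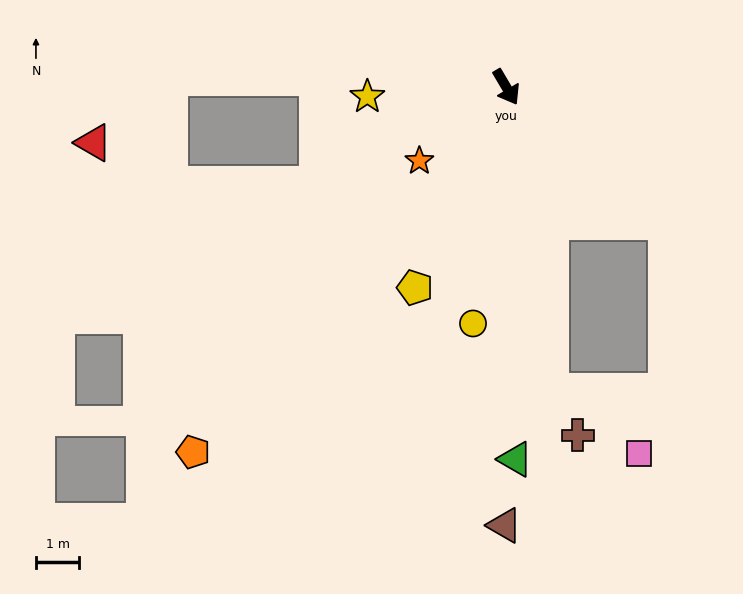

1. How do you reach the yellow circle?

turn right 39°, forward 5.5 m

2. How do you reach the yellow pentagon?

turn right 55°, forward 5.1 m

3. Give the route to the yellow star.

turn right 117°, forward 3.2 m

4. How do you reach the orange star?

turn right 80°, forward 2.6 m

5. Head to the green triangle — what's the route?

turn right 29°, forward 8.6 m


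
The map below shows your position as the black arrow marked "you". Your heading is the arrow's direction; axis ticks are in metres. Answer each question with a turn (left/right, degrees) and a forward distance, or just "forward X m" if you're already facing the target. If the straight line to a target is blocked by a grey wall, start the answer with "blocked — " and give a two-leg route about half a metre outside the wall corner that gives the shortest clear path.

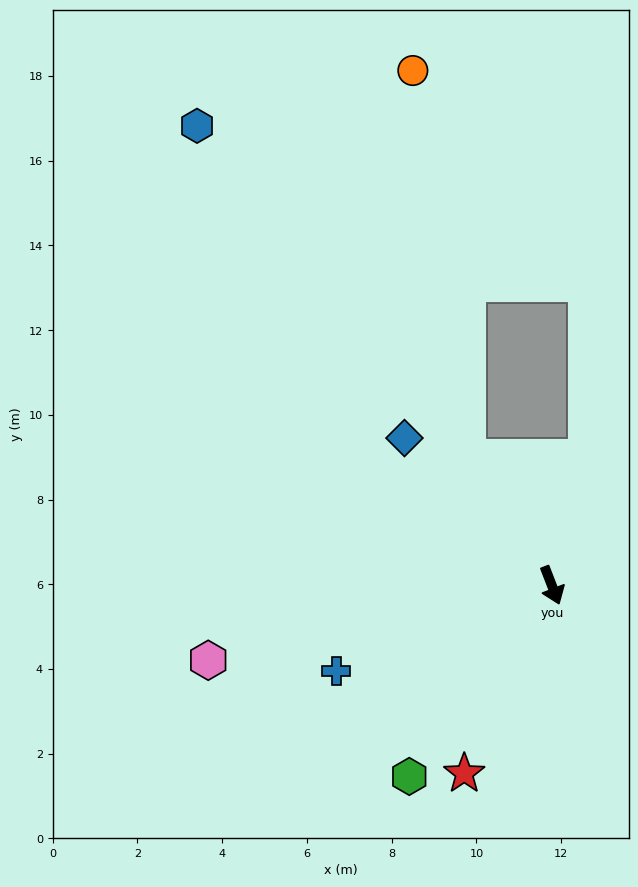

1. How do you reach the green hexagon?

turn right 58°, forward 5.6 m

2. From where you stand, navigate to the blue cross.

turn right 89°, forward 5.5 m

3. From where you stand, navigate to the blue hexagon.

turn right 163°, forward 13.7 m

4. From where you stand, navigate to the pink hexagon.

turn right 99°, forward 8.3 m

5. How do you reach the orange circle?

blocked — turn right 168°, forward 3.6 m, then turn right 25°, forward 9.2 m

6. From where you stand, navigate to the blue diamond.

turn right 156°, forward 4.9 m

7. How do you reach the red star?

turn right 46°, forward 4.9 m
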